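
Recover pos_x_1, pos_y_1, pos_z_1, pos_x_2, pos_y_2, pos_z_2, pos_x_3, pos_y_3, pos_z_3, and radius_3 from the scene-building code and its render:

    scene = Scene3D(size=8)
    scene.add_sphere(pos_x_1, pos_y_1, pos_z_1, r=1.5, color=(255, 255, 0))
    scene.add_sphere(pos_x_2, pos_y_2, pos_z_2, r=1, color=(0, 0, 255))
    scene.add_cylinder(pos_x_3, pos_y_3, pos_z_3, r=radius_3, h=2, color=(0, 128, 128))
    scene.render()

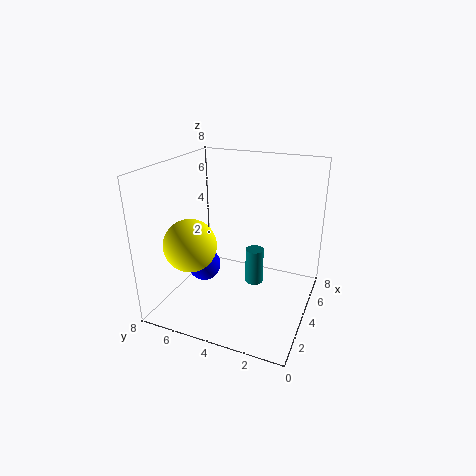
pos_x_1 = 3; pos_y_1 = 6.5; pos_z_1 = 3.5; pos_x_2 = 4.5; pos_y_2 = 6.5; pos_z_2 = 1.5; pos_x_3 = 4; pos_y_3 = 3; pos_z_3 = 1.5; radius_3 = 0.5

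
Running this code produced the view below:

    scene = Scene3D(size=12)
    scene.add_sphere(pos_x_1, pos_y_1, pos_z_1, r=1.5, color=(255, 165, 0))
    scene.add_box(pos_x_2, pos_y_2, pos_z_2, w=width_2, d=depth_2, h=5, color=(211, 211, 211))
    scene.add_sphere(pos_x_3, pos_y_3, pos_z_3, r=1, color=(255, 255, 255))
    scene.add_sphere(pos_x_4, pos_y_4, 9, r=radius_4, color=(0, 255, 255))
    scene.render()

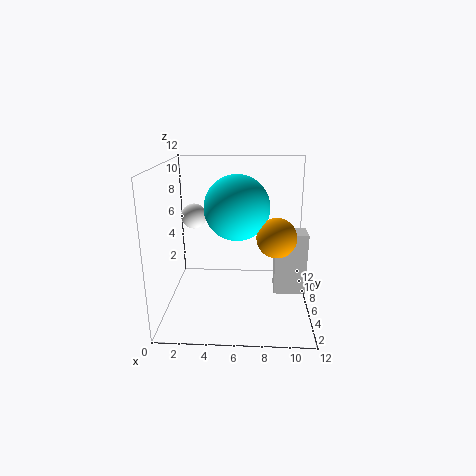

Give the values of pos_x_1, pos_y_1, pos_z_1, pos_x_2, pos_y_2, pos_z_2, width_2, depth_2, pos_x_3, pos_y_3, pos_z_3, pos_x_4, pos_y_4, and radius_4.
pos_x_1 = 9; pos_y_1 = 3.5; pos_z_1 = 7; pos_x_2 = 9; pos_y_2 = 4; pos_z_2 = 2; width_2 = 2.5; depth_2 = 2; pos_x_3 = 2.5; pos_y_3 = 5.5; pos_z_3 = 8; pos_x_4 = 6; pos_y_4 = 4.5; radius_4 = 2.5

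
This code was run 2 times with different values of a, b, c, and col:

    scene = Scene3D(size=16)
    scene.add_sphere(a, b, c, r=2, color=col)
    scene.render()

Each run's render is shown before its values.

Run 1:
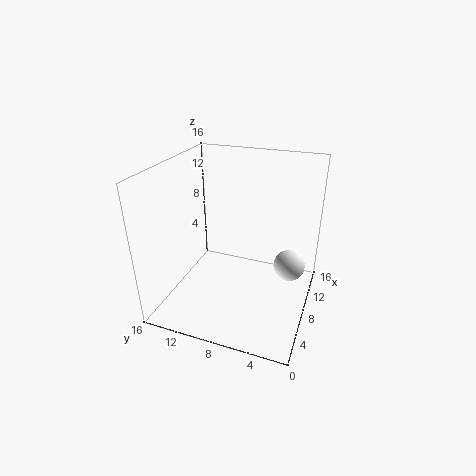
a = 13.5; b = 3; c = 2; col = 'white'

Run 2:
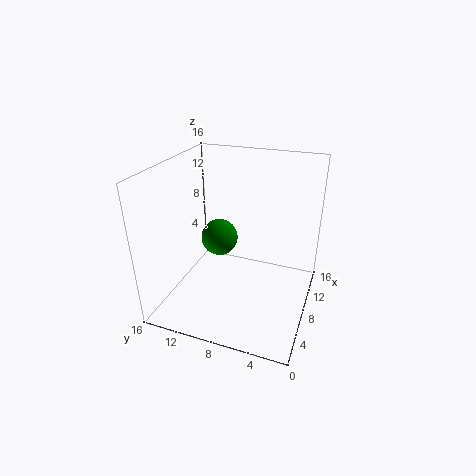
a = 7.5; b = 10; c = 8; col = 'green'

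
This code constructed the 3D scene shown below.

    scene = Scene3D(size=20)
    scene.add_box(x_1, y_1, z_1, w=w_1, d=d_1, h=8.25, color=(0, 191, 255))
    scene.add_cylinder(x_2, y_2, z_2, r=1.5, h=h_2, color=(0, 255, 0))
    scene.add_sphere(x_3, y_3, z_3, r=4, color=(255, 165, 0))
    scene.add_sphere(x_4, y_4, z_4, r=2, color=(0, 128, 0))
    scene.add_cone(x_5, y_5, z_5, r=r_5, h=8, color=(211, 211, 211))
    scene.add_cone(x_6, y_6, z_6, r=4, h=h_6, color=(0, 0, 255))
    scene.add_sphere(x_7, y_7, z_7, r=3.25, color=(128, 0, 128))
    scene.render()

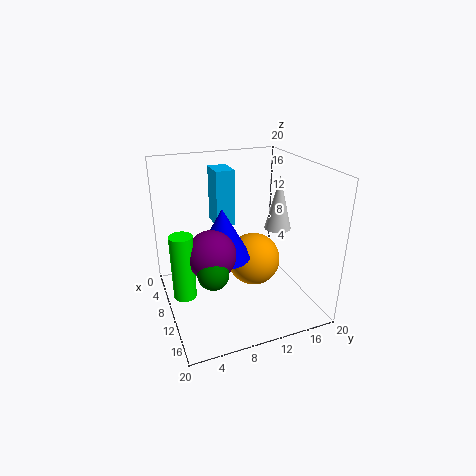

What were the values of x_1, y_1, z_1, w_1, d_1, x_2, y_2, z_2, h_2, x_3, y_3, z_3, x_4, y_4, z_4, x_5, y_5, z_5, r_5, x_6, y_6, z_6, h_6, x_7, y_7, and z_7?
x_1 = 2.25, y_1 = 8.25, z_1 = 10.25, w_1 = 4, d_1 = 2.75, x_2 = 11.75, y_2 = 1.75, z_2 = 3.75, h_2 = 8.75, x_3 = 7.75, y_3 = 13.5, z_3 = 4.75, x_4 = 14.25, y_4 = 5, z_4 = 7.75, x_5 = 8, y_5 = 17.25, z_5 = 9.5, r_5 = 2, x_6 = 8.5, y_6 = 8.25, z_6 = 6.75, h_6 = 7.25, x_7 = 12, y_7 = 5.5, z_7 = 9.25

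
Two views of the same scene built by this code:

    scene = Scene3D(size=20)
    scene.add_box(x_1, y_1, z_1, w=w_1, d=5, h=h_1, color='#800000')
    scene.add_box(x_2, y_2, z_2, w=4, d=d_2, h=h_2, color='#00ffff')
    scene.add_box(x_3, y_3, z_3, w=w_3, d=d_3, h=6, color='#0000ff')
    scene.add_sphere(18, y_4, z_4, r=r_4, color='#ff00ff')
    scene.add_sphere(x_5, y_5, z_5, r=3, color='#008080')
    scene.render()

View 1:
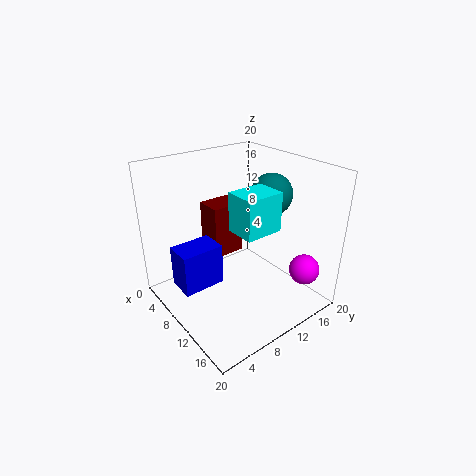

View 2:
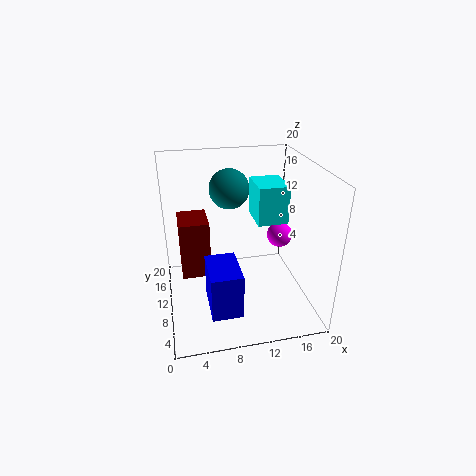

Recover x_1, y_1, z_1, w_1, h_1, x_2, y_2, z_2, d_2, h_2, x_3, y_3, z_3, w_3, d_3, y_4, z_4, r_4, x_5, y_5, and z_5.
x_1 = 2
y_1 = 9
z_1 = 5
w_1 = 4
h_1 = 8
x_2 = 12
y_2 = 7
z_2 = 13
d_2 = 5
h_2 = 5
x_3 = 5
y_3 = 2
z_3 = 3
w_3 = 4
d_3 = 6
y_4 = 15
z_4 = 7
r_4 = 2
x_5 = 10
y_5 = 16
z_5 = 15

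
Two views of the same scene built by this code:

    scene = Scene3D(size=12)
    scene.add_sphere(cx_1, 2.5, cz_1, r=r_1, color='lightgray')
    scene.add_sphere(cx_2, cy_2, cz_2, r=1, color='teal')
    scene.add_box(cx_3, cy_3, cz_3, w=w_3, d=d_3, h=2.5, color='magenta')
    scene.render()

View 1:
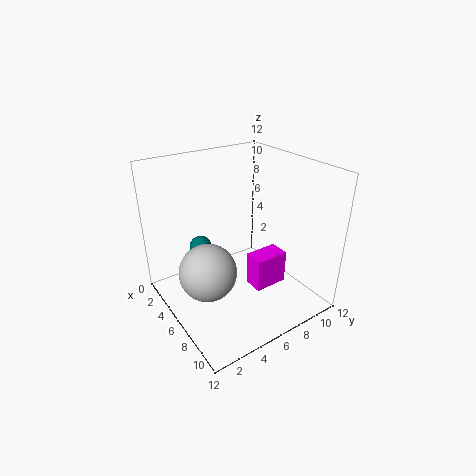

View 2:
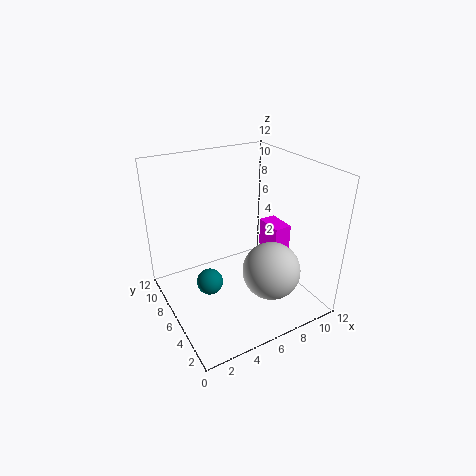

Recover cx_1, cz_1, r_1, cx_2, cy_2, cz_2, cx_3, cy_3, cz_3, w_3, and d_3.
cx_1 = 7
cz_1 = 4.5
r_1 = 2.25
cx_2 = 2.5
cy_2 = 4.25
cz_2 = 4
cx_3 = 9
cy_3 = 4.75
cz_3 = 4
w_3 = 1.5
d_3 = 2.5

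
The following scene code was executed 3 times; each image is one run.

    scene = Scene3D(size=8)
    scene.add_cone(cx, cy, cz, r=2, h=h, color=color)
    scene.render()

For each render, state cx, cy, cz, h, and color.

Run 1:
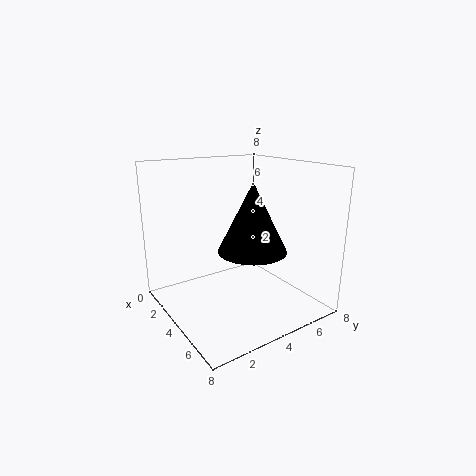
cx = 4, cy = 5, cz = 3, h = 4, color = 'black'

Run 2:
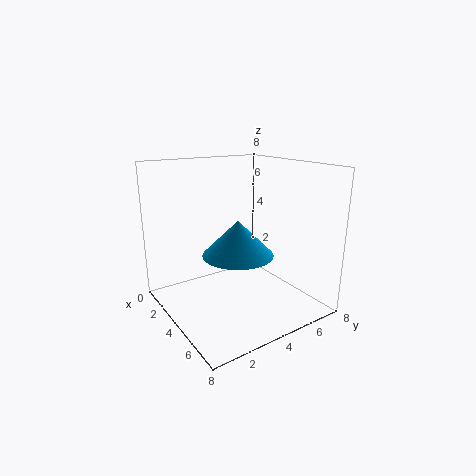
cx = 4, cy = 4, cz = 3, h = 2, color = 'deepskyblue'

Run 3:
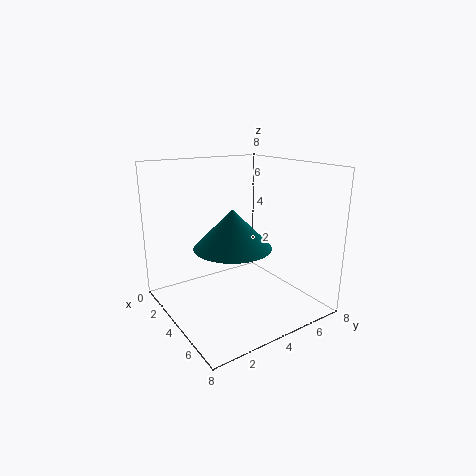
cx = 5, cy = 3, cz = 4, h = 2, color = 'teal'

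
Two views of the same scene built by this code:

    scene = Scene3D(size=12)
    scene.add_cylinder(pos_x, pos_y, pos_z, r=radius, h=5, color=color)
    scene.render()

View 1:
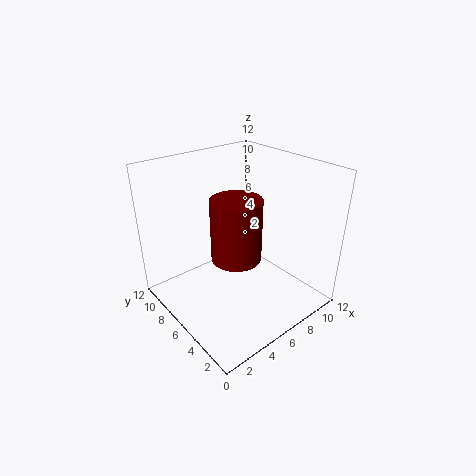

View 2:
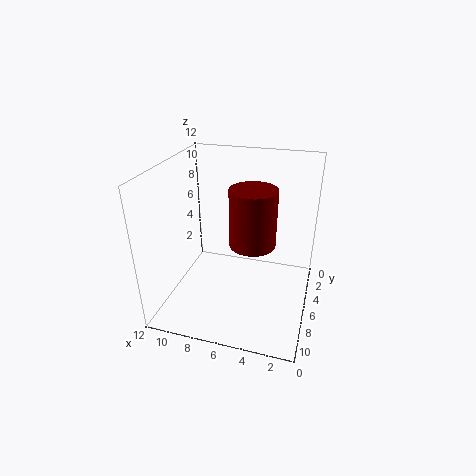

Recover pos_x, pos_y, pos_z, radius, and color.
pos_x = 5
pos_y = 5
pos_z = 5
radius = 2
color = 'maroon'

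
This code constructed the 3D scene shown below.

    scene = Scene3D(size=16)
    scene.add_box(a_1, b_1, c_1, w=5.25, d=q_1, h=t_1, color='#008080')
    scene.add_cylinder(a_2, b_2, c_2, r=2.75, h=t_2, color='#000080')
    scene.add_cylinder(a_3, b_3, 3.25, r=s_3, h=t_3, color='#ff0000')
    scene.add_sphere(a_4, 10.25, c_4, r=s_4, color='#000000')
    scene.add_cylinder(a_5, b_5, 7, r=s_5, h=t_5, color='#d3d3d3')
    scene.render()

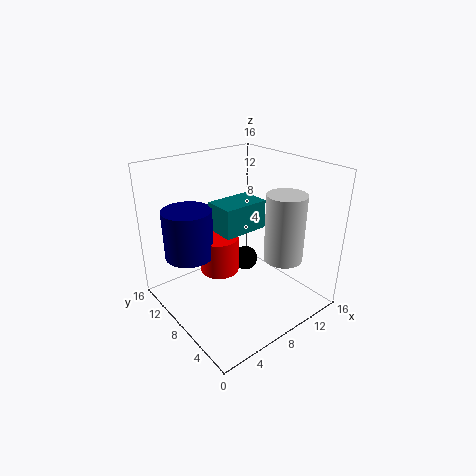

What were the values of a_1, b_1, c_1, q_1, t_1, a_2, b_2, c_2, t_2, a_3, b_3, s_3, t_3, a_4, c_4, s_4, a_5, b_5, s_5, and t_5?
a_1 = 6.25, b_1 = 7.5, c_1 = 8.5, q_1 = 3.5, t_1 = 3.25, a_2 = 3.75, b_2 = 11.5, c_2 = 5.75, t_2 = 5.5, a_3 = 7, b_3 = 10.25, s_3 = 2.25, t_3 = 4.25, a_4 = 11, c_4 = 3.25, s_4 = 1.5, a_5 = 10, b_5 = 3, s_5 = 2, t_5 = 7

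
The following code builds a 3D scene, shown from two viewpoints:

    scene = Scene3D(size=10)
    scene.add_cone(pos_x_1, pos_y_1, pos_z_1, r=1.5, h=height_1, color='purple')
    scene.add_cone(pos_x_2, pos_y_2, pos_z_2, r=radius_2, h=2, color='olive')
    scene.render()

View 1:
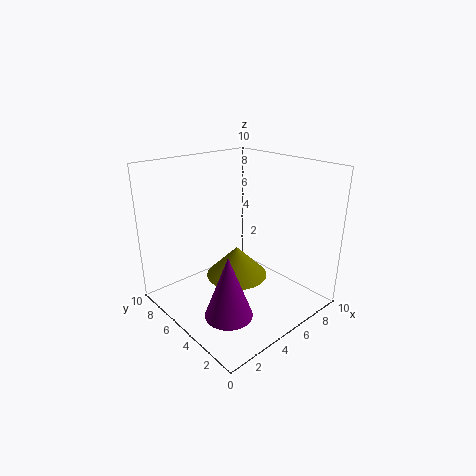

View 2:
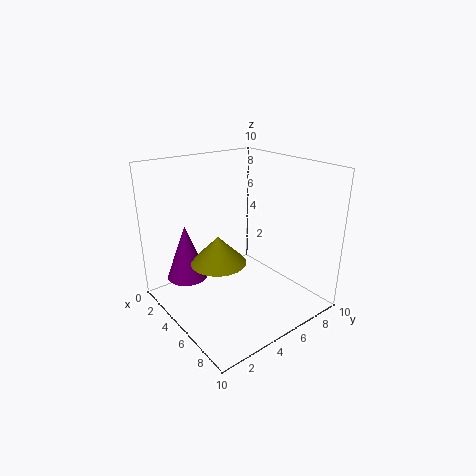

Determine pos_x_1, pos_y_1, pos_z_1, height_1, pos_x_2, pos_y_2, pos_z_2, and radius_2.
pos_x_1 = 2
pos_y_1 = 2.5
pos_z_1 = 1.5
height_1 = 4
pos_x_2 = 4
pos_y_2 = 4
pos_z_2 = 3
radius_2 = 2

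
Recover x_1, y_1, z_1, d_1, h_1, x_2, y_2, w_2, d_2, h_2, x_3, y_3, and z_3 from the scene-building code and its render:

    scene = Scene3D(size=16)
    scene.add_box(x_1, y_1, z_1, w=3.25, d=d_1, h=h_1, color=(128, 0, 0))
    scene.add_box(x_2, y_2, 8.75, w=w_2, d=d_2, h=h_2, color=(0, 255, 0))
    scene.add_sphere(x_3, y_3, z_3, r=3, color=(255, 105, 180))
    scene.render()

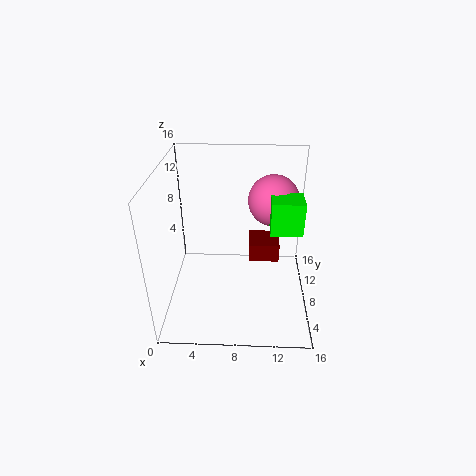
x_1 = 9.25
y_1 = 6.5
z_1 = 6
d_1 = 3.25
h_1 = 2
x_2 = 11.5
y_2 = 7.25
w_2 = 3.5
d_2 = 3
h_2 = 3.75
x_3 = 12
y_3 = 12
z_3 = 10.75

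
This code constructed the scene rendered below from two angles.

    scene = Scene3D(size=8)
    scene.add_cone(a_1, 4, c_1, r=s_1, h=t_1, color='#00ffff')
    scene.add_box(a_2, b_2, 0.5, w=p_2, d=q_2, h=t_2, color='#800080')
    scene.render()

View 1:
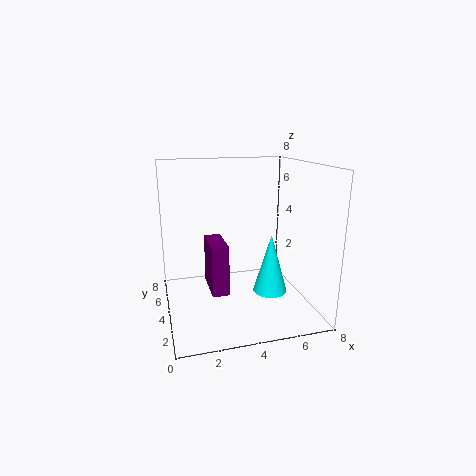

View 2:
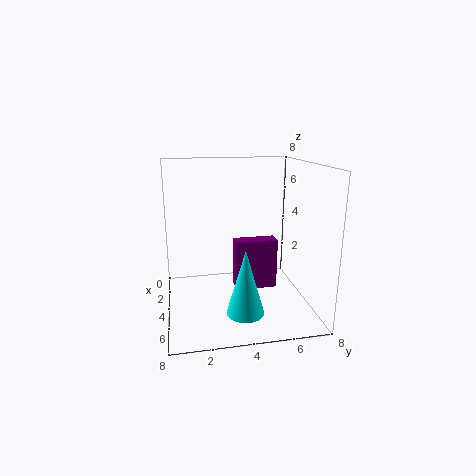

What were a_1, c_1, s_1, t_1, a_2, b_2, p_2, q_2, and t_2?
a_1 = 6; c_1 = 0.5; s_1 = 1; t_1 = 3.5; a_2 = 2.5; b_2 = 4; p_2 = 1; q_2 = 2.5; t_2 = 3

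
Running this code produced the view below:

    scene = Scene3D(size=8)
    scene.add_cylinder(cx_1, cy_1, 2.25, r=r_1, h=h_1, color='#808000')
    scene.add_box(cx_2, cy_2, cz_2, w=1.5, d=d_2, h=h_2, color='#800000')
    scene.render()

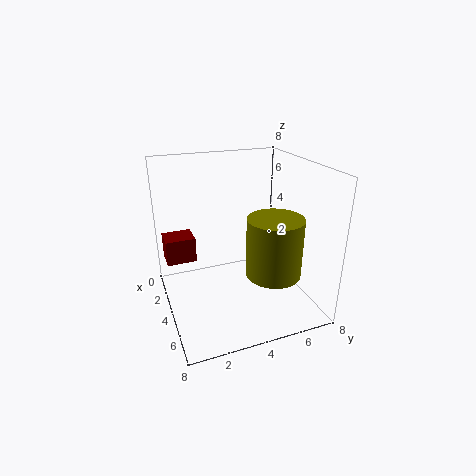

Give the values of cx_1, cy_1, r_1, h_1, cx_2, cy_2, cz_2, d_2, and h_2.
cx_1 = 5.5, cy_1 = 5.5, r_1 = 1.5, h_1 = 3.25, cx_2 = 0.75, cy_2 = 0.25, cz_2 = 2, d_2 = 1.75, h_2 = 1.5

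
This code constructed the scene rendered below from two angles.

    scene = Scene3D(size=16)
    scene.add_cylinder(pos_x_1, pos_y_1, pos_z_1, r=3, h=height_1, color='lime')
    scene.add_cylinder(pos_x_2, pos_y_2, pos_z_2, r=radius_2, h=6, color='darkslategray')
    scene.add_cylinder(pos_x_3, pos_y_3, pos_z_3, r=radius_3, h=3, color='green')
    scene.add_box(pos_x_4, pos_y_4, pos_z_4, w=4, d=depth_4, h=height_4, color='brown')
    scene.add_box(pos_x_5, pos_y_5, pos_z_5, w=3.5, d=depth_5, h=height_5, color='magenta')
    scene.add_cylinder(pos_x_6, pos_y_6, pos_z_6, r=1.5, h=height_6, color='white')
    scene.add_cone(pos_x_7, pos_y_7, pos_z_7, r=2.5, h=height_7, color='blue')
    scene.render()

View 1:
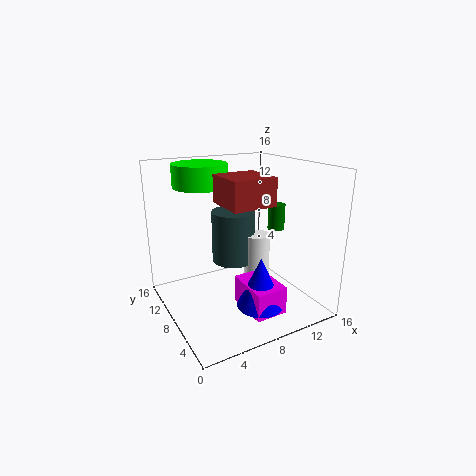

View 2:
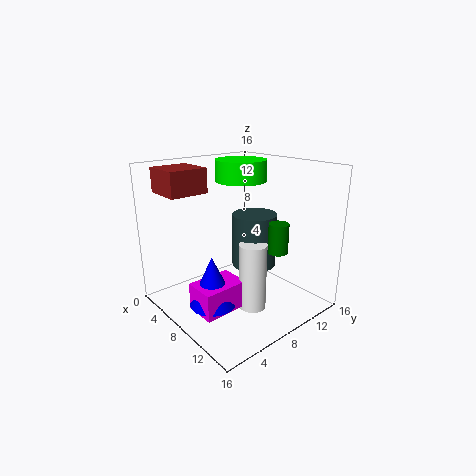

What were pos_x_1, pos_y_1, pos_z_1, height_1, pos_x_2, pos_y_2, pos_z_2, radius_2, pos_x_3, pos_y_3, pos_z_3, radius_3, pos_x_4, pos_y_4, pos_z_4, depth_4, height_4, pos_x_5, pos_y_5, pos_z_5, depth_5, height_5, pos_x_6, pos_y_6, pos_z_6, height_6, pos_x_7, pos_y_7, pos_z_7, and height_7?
pos_x_1 = 5, pos_y_1 = 11, pos_z_1 = 13.5, height_1 = 2.5, pos_x_2 = 8.5, pos_y_2 = 10, pos_z_2 = 4.5, radius_2 = 2.5, pos_x_3 = 13.5, pos_y_3 = 8.5, pos_z_3 = 8, radius_3 = 1, pos_x_4 = 3.5, pos_y_4 = 0.5, pos_z_4 = 13.5, depth_4 = 4, height_4 = 2.5, pos_x_5 = 7, pos_y_5 = 2, pos_z_5 = 1, depth_5 = 5, height_5 = 3, pos_x_6 = 10.5, pos_y_6 = 8, pos_z_6 = 0.5, height_6 = 7.5, pos_x_7 = 8.5, pos_y_7 = 4, pos_z_7 = 1.5, height_7 = 5.5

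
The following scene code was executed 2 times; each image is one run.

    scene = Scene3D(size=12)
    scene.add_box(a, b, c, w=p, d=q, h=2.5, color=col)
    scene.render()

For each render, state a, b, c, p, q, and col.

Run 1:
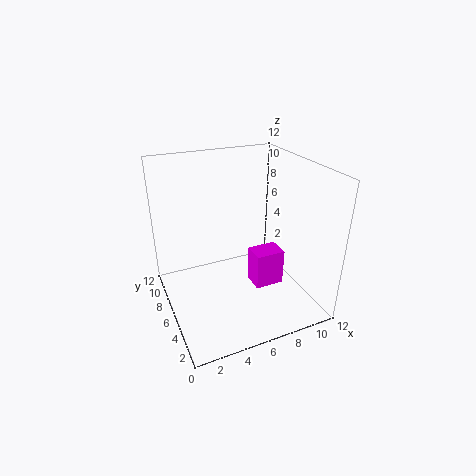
a = 5
b = 0.5
c = 5
p = 2
q = 1.5
col = 'magenta'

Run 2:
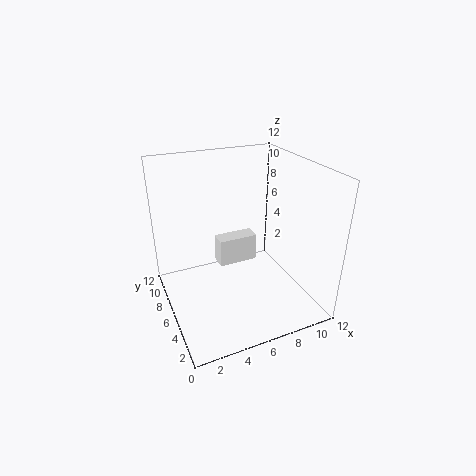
a = 5
b = 7.5
c = 2.5
p = 3.5
q = 1.5
col = 'white'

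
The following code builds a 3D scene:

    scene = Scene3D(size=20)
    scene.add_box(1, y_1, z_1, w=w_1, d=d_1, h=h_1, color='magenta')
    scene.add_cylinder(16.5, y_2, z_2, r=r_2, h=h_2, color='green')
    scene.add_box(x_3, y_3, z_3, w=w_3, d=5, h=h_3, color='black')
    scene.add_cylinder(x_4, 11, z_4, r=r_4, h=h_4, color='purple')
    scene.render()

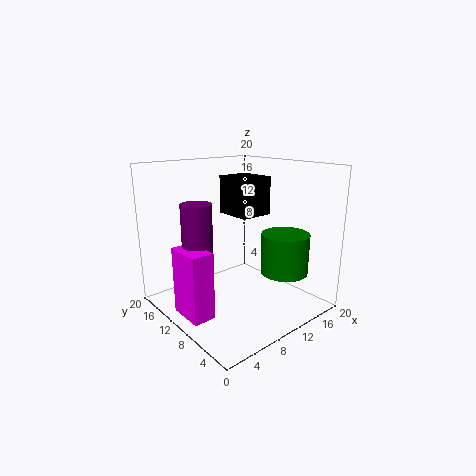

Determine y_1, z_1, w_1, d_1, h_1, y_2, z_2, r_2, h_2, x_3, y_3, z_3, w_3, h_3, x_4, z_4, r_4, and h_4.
y_1 = 7.5, z_1 = 1, w_1 = 3, d_1 = 5, h_1 = 9, y_2 = 7, z_2 = 4, r_2 = 3.5, h_2 = 6, x_3 = 8.5, y_3 = 7, z_3 = 13.5, w_3 = 4.5, h_3 = 5, x_4 = 4, z_4 = 8, r_4 = 2, h_4 = 7.5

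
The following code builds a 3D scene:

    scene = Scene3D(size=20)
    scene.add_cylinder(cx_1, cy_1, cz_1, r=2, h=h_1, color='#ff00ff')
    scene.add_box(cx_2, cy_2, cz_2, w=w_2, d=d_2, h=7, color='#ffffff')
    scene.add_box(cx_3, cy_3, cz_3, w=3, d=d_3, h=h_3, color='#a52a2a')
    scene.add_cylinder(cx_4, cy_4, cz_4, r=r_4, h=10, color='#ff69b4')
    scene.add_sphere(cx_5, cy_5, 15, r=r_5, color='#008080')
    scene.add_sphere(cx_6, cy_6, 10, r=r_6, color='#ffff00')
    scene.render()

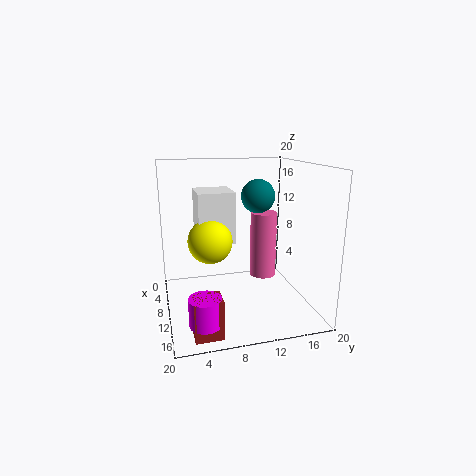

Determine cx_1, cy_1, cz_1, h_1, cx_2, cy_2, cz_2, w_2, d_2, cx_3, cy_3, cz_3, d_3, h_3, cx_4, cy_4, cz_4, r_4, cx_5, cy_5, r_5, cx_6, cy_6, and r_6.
cx_1 = 17.5
cy_1 = 4
cz_1 = 2
h_1 = 3.5
cx_2 = 5.5
cy_2 = 4.5
cz_2 = 9.5
w_2 = 5.5
d_2 = 5
cx_3 = 16
cy_3 = 2.5
cz_3 = 0.5
d_3 = 3.5
h_3 = 5
cx_4 = 6.5
cy_4 = 15
cz_4 = 2.5
r_4 = 2
cx_5 = 6.5
cy_5 = 14
r_5 = 2.5
cx_6 = 10.5
cy_6 = 6
r_6 = 3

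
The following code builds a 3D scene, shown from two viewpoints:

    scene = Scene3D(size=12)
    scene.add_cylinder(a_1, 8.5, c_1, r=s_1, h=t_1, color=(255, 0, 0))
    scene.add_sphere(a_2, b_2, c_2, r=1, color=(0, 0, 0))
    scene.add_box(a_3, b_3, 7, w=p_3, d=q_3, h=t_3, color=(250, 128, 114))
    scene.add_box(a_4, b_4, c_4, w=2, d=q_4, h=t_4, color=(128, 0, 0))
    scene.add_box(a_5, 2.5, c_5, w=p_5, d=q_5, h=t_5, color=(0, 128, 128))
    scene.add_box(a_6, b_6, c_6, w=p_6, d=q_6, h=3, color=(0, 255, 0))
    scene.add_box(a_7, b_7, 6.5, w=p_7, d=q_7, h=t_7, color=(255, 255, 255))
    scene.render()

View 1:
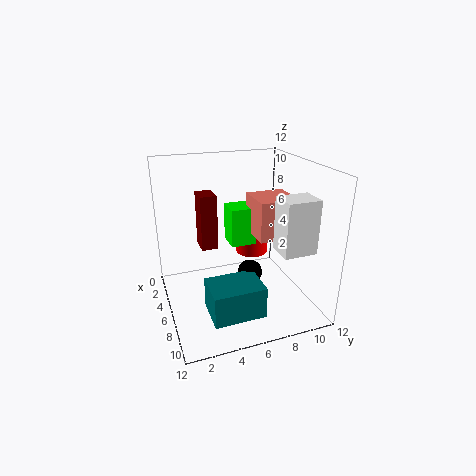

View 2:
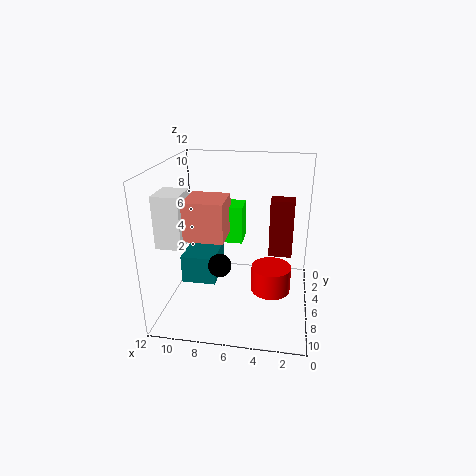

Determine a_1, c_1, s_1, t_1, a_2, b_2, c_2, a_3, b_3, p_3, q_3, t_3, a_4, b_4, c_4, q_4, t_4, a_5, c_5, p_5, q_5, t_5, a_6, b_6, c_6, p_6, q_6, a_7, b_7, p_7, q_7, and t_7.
a_1 = 3
c_1 = 3
s_1 = 1.5
t_1 = 2
a_2 = 7.5
b_2 = 6.5
c_2 = 3.5
a_3 = 6.5
b_3 = 6.5
p_3 = 3
q_3 = 3
t_3 = 3
a_4 = 1.5
b_4 = 3.5
c_4 = 4
q_4 = 1.5
t_4 = 5
a_5 = 8
c_5 = 1.5
p_5 = 3
q_5 = 4
t_5 = 2.5
a_6 = 5.5
b_6 = 5
c_6 = 6
p_6 = 2
q_6 = 2
a_7 = 9.5
b_7 = 7.5
p_7 = 2
q_7 = 2.5
t_7 = 4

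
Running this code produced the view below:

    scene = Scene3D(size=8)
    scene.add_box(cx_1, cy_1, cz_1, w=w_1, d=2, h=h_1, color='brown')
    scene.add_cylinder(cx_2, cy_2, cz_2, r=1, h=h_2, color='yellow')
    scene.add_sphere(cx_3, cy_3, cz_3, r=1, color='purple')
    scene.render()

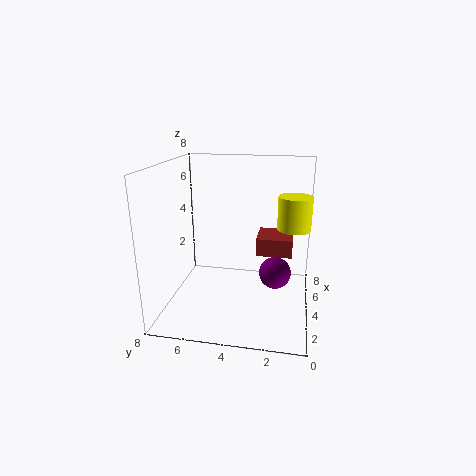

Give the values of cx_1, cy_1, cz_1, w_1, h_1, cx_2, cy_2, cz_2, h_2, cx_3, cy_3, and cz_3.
cx_1 = 4
cy_1 = 1
cz_1 = 3
w_1 = 2
h_1 = 1
cx_2 = 6
cy_2 = 1
cz_2 = 4
h_2 = 2
cx_3 = 6
cy_3 = 2
cz_3 = 1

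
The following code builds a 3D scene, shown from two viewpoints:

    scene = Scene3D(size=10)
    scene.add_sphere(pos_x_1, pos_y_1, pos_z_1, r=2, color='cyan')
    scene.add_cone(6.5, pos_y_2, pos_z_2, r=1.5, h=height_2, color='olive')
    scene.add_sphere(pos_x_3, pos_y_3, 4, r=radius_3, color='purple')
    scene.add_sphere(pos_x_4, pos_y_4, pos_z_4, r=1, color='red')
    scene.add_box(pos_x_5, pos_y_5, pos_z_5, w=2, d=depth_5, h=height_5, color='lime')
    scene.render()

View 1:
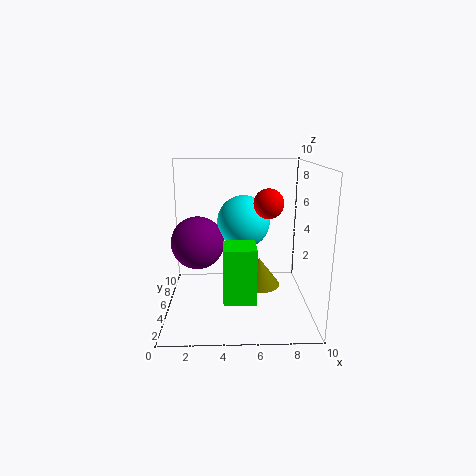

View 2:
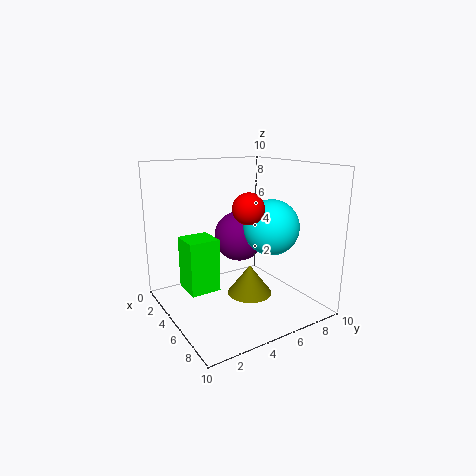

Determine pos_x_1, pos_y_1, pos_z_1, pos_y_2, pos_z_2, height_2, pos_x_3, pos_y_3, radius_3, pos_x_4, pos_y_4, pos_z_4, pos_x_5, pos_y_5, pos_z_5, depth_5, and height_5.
pos_x_1 = 5.5; pos_y_1 = 7.5; pos_z_1 = 5.5; pos_y_2 = 5; pos_z_2 = 1.5; height_2 = 2; pos_x_3 = 2; pos_y_3 = 7; radius_3 = 2; pos_x_4 = 7; pos_y_4 = 4.5; pos_z_4 = 7.5; pos_x_5 = 4; pos_y_5 = 1; pos_z_5 = 2; depth_5 = 2; height_5 = 3.5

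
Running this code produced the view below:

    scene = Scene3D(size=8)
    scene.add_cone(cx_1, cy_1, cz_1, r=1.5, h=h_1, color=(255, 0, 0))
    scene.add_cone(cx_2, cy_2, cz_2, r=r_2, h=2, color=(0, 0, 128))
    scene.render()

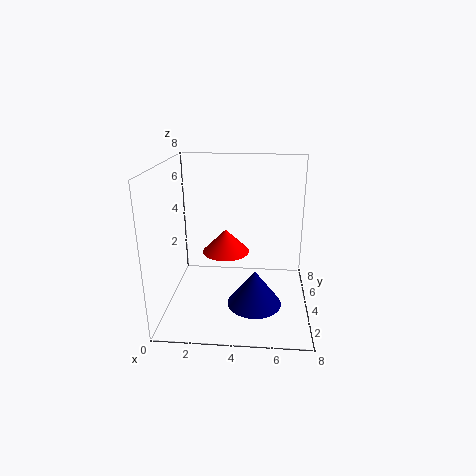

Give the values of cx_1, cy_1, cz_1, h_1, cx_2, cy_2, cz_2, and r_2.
cx_1 = 3
cy_1 = 6.5
cz_1 = 2
h_1 = 1.5
cx_2 = 5
cy_2 = 3
cz_2 = 0.5
r_2 = 1.5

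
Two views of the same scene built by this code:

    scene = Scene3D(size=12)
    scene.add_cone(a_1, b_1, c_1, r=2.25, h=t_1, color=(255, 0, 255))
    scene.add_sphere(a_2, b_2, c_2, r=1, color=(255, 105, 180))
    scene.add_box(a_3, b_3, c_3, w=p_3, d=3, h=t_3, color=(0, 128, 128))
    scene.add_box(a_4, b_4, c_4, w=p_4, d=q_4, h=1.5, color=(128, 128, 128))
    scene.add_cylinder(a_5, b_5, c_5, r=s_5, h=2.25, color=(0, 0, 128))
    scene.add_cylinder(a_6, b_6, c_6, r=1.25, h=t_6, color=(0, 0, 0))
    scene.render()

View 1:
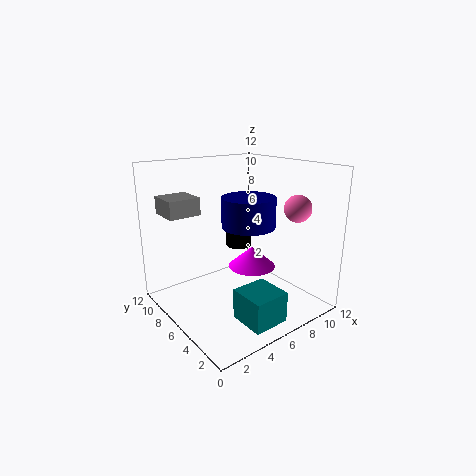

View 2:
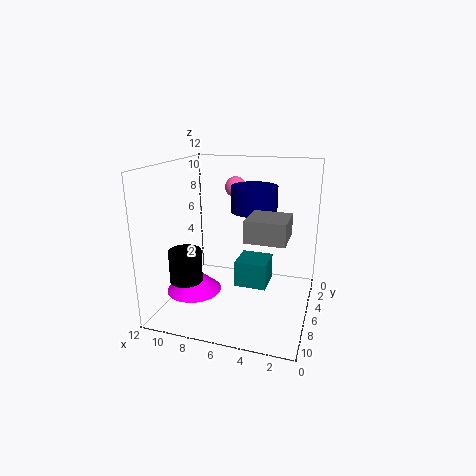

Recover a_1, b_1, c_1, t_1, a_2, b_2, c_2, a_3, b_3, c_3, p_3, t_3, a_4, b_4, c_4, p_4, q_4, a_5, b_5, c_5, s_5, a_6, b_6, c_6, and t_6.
a_1 = 9.25; b_1 = 8; c_1 = 1.75; t_1 = 2; a_2 = 7.75; b_2 = 1.25; c_2 = 9.25; a_3 = 4; b_3 = 1; c_3 = 0.25; p_3 = 3; t_3 = 2.5; a_4 = 1.25; b_4 = 8.5; c_4 = 7.75; p_4 = 2.75; q_4 = 2.75; a_5 = 5.25; b_5 = 3.75; c_5 = 7.75; s_5 = 2; a_6 = 9; b_6 = 9.75; c_6 = 3.5; t_6 = 2.5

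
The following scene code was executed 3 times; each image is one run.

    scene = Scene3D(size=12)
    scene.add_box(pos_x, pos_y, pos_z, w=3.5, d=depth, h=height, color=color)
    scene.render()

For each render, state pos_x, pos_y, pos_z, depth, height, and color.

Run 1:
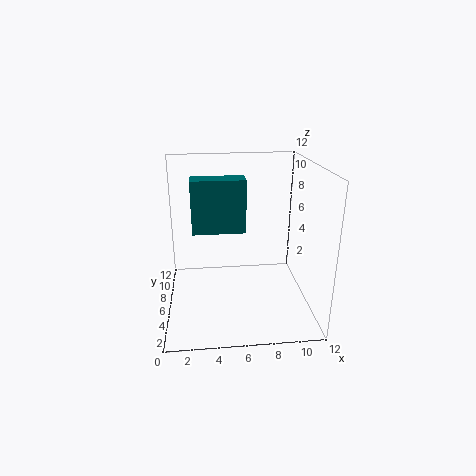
pos_x = 2.5; pos_y = 1; pos_z = 8.5; depth = 1.5; height = 3.5; color = 'teal'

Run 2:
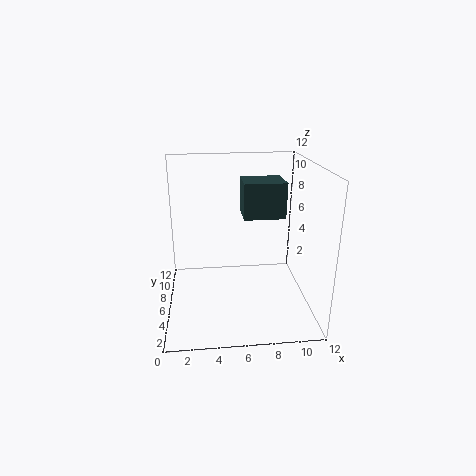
pos_x = 6.5; pos_y = 6; pos_z = 7.5; depth = 3; height = 3; color = 'darkslategray'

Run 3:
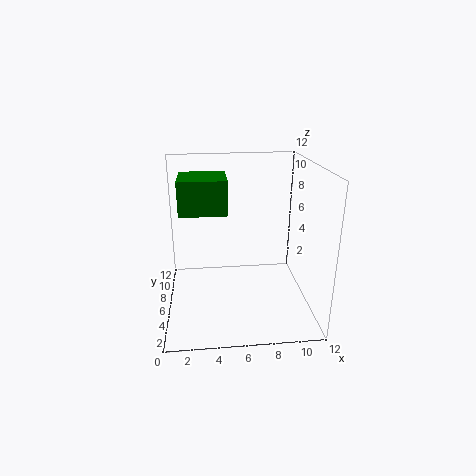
pos_x = 1.5; pos_y = 3; pos_z = 9; depth = 3.5; height = 2.5; color = 'green'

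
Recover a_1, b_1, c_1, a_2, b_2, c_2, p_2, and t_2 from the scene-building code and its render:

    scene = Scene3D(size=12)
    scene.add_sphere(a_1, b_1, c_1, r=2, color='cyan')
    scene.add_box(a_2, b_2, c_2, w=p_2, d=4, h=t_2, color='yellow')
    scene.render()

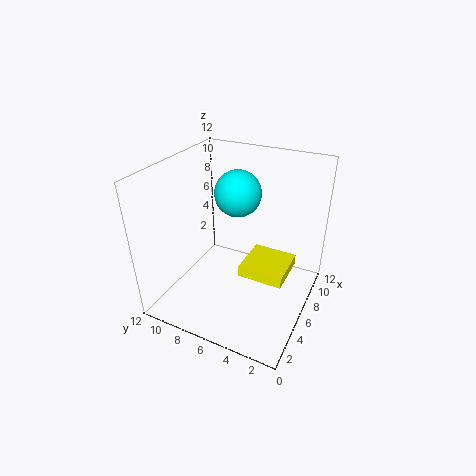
a_1 = 8, b_1 = 7, c_1 = 9, a_2 = 6, b_2 = 2, c_2 = 2, p_2 = 4, t_2 = 1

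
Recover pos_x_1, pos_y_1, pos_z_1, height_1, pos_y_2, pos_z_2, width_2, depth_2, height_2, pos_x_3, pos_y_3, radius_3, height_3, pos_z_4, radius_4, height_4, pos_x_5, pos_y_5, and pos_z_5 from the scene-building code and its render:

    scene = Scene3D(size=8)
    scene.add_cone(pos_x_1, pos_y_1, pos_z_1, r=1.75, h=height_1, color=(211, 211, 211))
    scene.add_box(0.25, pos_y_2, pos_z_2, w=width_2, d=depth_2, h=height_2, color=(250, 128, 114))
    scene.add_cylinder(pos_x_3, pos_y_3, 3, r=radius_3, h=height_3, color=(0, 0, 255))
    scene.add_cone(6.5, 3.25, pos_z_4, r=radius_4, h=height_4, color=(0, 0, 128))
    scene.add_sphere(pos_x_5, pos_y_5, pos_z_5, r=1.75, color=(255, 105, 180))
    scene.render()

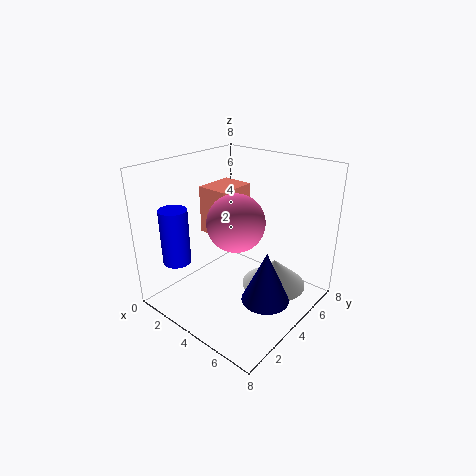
pos_x_1 = 6, pos_y_1 = 4.75, pos_z_1 = 1.5, height_1 = 1.5, pos_y_2 = 4.75, pos_z_2 = 3, width_2 = 2, depth_2 = 2.5, height_2 = 3, pos_x_3 = 2, pos_y_3 = 1.25, radius_3 = 0.75, height_3 = 3, pos_z_4 = 1.5, radius_4 = 1.25, height_4 = 2.75, pos_x_5 = 3, pos_y_5 = 5, pos_z_5 = 4.25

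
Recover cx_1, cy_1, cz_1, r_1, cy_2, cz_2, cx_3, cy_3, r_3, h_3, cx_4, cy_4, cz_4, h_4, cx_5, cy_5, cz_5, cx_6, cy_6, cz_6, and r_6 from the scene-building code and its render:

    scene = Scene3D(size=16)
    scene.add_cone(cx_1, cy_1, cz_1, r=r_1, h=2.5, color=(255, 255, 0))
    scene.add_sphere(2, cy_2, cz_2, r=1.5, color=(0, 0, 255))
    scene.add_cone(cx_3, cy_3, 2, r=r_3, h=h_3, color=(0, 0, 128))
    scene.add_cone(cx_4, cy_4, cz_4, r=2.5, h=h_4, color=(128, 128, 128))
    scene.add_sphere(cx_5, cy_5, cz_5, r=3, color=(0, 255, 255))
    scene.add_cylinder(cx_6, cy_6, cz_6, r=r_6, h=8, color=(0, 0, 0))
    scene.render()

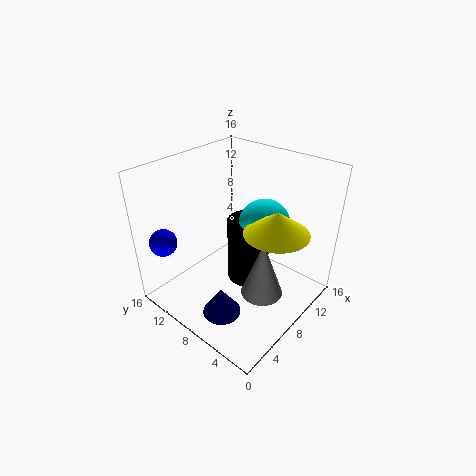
cx_1 = 9.5
cy_1 = 4
cz_1 = 9.5
r_1 = 3.5
cy_2 = 13.5
cz_2 = 8
cx_3 = 3
cy_3 = 6
r_3 = 2
h_3 = 3
cx_4 = 9.5
cy_4 = 5.5
cz_4 = 0.5
h_4 = 7
cx_5 = 11.5
cy_5 = 7
cz_5 = 8.5
cx_6 = 10.5
cy_6 = 8.5
cz_6 = 1
r_6 = 2.5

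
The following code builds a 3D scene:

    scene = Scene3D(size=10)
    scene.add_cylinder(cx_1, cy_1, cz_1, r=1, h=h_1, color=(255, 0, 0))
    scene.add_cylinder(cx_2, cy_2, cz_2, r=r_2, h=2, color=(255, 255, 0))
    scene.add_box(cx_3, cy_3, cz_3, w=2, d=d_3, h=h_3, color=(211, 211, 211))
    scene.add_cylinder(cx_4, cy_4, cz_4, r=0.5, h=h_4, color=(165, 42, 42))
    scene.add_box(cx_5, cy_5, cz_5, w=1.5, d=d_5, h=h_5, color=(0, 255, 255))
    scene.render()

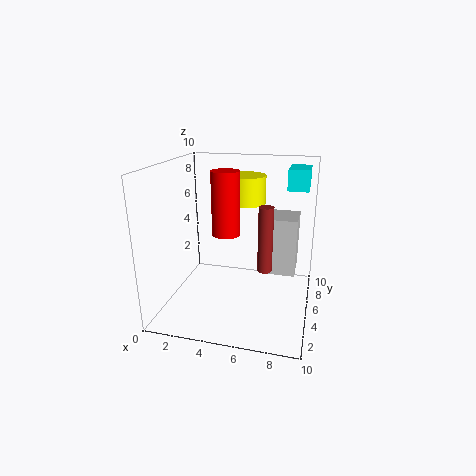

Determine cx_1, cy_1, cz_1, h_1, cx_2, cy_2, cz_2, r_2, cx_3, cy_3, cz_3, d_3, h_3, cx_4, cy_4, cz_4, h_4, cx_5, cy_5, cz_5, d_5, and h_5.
cx_1 = 4; cy_1 = 5.5; cz_1 = 5; h_1 = 4.5; cx_2 = 5; cy_2 = 7; cz_2 = 7; r_2 = 1.5; cx_3 = 7; cy_3 = 5; cz_3 = 2.5; d_3 = 2.5; h_3 = 4; cx_4 = 7; cy_4 = 4.5; cz_4 = 3; h_4 = 4.5; cx_5 = 8; cy_5 = 7; cz_5 = 8; d_5 = 2.5; h_5 = 1.5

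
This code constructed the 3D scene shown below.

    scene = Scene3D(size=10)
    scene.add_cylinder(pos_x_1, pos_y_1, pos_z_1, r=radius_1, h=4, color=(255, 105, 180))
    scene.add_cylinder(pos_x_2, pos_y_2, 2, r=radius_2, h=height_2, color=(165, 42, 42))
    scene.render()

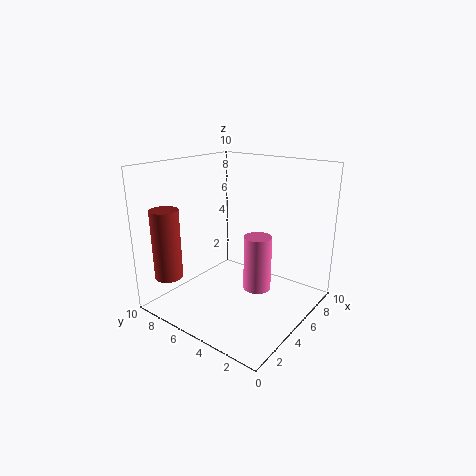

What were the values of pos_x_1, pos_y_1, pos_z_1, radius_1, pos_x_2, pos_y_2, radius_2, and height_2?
pos_x_1 = 6
pos_y_1 = 4
pos_z_1 = 1
radius_1 = 1
pos_x_2 = 2
pos_y_2 = 9
radius_2 = 1
height_2 = 5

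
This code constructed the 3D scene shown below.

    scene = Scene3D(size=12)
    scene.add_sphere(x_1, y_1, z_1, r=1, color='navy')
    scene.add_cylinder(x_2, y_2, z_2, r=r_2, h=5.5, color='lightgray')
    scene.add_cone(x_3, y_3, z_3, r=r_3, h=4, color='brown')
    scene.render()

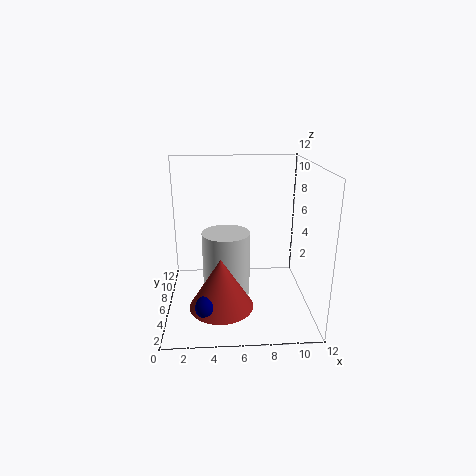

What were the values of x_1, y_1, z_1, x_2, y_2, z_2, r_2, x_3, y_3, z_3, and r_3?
x_1 = 3.5; y_1 = 2; z_1 = 2; x_2 = 5; y_2 = 6; z_2 = 1; r_2 = 2; x_3 = 4.5; y_3 = 3; z_3 = 1.5; r_3 = 2.5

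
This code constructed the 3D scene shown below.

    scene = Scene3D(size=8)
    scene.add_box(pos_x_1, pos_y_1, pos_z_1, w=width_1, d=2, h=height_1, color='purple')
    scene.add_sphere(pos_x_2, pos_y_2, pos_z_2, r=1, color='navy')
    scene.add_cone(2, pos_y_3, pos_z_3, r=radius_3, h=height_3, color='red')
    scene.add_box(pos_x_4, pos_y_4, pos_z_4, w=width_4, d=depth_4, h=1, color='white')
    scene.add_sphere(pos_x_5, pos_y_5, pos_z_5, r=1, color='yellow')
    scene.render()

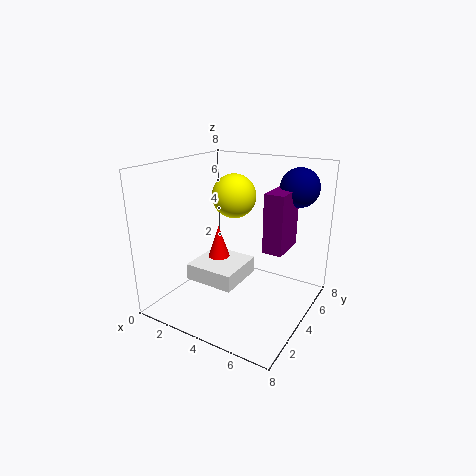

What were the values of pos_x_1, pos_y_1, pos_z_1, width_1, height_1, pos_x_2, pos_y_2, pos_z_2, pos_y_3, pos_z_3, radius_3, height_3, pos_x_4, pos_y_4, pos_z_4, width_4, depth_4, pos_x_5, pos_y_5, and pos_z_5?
pos_x_1 = 6; pos_y_1 = 3; pos_z_1 = 4; width_1 = 1; height_1 = 3; pos_x_2 = 7; pos_y_2 = 5; pos_z_2 = 7; pos_y_3 = 5; pos_z_3 = 1; radius_3 = 1; height_3 = 3; pos_x_4 = 1; pos_y_4 = 3; pos_z_4 = 1; width_4 = 3; depth_4 = 3; pos_x_5 = 5; pos_y_5 = 2; pos_z_5 = 7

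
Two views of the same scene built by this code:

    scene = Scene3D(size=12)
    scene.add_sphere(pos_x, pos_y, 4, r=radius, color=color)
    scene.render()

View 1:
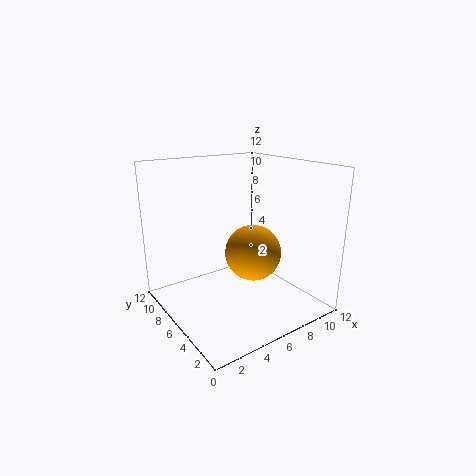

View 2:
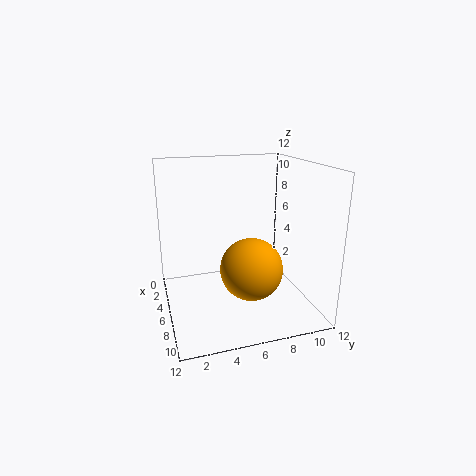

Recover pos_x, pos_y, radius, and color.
pos_x = 8, pos_y = 6.5, radius = 2.5, color = 'orange'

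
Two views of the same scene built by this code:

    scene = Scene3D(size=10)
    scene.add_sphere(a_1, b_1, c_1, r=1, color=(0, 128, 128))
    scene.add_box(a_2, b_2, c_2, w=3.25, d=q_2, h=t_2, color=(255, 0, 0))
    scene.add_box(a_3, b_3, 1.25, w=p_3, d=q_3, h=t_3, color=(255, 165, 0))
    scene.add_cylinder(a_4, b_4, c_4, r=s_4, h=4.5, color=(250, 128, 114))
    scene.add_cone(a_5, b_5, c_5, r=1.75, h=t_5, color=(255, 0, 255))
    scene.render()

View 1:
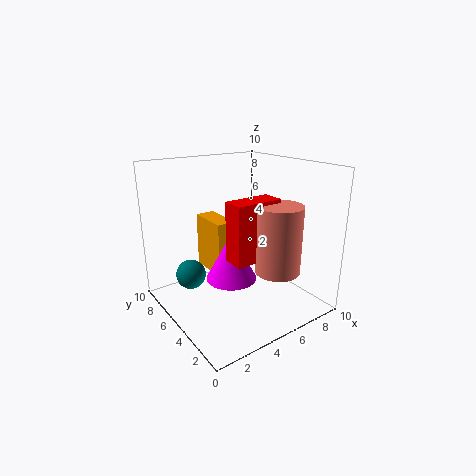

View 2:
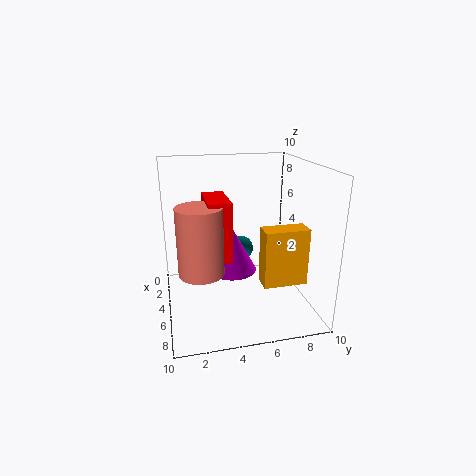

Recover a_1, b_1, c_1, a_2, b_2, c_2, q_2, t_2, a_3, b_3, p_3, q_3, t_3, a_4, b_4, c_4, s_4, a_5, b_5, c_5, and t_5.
a_1 = 1.75
b_1 = 6
c_1 = 2.75
a_2 = 3.5
b_2 = 2.75
c_2 = 4
q_2 = 1.5
t_2 = 4
a_3 = 4.5
b_3 = 6.75
p_3 = 1.5
q_3 = 3.25
t_3 = 4.25
a_4 = 6.25
b_4 = 2.25
c_4 = 3.25
s_4 = 1.5
a_5 = 4.25
b_5 = 4.75
c_5 = 2.25
t_5 = 3.25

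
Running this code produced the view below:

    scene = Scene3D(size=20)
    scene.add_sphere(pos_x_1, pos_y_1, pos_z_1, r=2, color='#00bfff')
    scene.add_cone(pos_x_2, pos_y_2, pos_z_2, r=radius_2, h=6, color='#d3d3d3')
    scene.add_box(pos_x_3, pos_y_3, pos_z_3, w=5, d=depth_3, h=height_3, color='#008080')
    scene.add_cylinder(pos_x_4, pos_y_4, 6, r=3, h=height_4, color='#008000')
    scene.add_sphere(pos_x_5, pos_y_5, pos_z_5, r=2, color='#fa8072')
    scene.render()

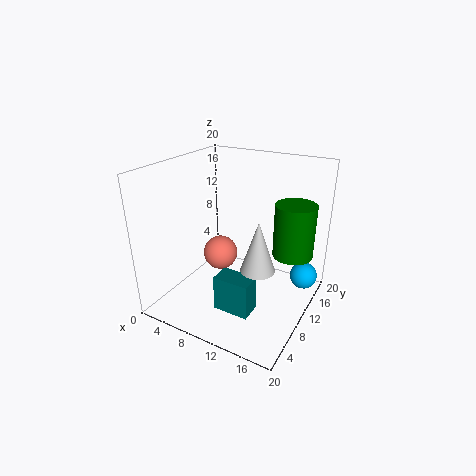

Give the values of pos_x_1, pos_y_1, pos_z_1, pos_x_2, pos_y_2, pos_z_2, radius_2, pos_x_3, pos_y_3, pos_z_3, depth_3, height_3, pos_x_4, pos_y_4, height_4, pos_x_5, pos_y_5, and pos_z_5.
pos_x_1 = 18; pos_y_1 = 16; pos_z_1 = 3; pos_x_2 = 16; pos_y_2 = 4; pos_z_2 = 10; radius_2 = 2; pos_x_3 = 9; pos_y_3 = 5; pos_z_3 = 1; depth_3 = 3; height_3 = 5; pos_x_4 = 16; pos_y_4 = 16; height_4 = 8; pos_x_5 = 11; pos_y_5 = 4; pos_z_5 = 11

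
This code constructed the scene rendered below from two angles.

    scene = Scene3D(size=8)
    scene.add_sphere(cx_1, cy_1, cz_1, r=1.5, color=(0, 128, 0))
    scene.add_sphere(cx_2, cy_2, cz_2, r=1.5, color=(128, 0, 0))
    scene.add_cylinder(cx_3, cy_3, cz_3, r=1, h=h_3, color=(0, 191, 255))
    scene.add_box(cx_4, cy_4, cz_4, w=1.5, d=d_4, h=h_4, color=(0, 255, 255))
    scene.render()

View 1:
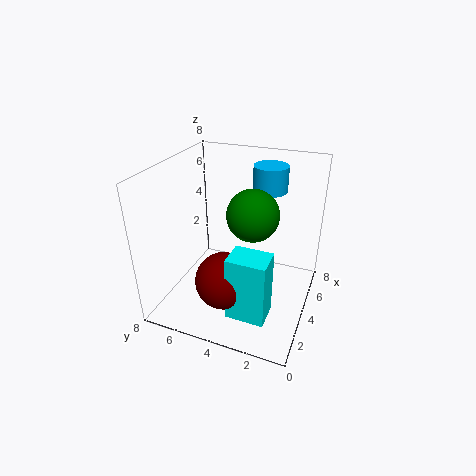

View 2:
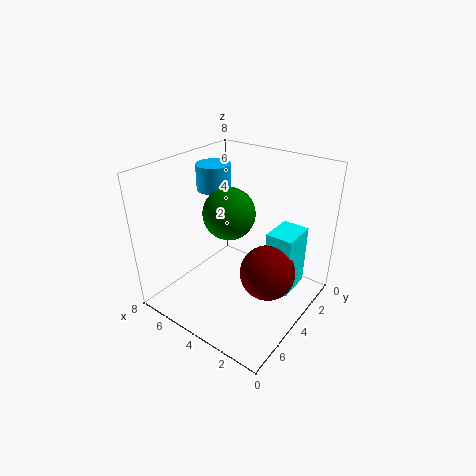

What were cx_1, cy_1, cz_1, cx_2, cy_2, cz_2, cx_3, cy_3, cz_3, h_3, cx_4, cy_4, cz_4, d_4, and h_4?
cx_1 = 5, cy_1 = 3.5, cz_1 = 5, cx_2 = 2, cy_2 = 4, cz_2 = 2.5, cx_3 = 6.5, cy_3 = 3, cz_3 = 6, h_3 = 1.5, cx_4 = 1, cy_4 = 1.5, cz_4 = 1, d_4 = 2, h_4 = 3.5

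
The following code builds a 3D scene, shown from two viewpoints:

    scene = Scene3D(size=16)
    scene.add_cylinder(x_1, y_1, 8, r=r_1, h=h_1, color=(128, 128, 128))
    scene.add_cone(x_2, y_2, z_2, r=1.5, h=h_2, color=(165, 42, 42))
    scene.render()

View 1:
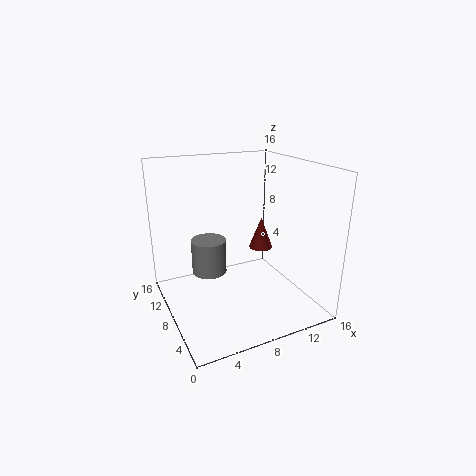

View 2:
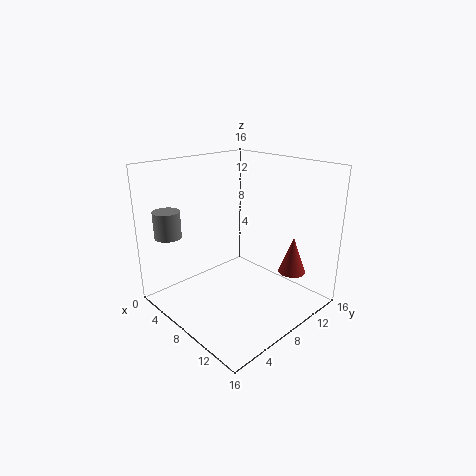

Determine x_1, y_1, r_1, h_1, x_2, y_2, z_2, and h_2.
x_1 = 2.5, y_1 = 2.5, r_1 = 1.5, h_1 = 3, x_2 = 13, y_2 = 11.5, z_2 = 4.5, h_2 = 4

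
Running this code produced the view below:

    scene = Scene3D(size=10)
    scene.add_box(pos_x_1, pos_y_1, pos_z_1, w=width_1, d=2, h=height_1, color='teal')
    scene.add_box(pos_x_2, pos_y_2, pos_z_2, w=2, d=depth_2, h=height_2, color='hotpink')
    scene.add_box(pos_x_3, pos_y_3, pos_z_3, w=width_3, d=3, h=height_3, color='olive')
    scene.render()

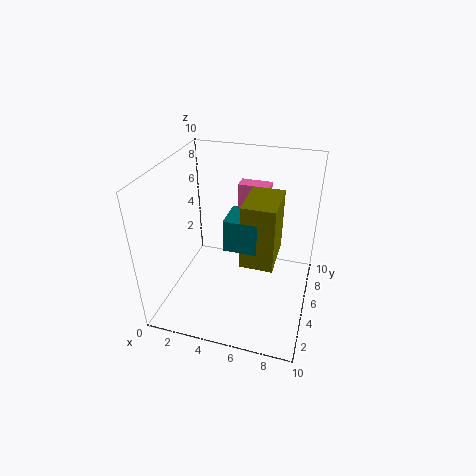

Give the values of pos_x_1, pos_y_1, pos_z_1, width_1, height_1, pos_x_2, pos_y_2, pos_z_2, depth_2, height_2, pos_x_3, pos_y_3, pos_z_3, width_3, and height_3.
pos_x_1 = 5
pos_y_1 = 2
pos_z_1 = 6
width_1 = 2
height_1 = 2
pos_x_2 = 5
pos_y_2 = 5
pos_z_2 = 7
depth_2 = 1
height_2 = 2
pos_x_3 = 6
pos_y_3 = 2
pos_z_3 = 5
width_3 = 2
height_3 = 4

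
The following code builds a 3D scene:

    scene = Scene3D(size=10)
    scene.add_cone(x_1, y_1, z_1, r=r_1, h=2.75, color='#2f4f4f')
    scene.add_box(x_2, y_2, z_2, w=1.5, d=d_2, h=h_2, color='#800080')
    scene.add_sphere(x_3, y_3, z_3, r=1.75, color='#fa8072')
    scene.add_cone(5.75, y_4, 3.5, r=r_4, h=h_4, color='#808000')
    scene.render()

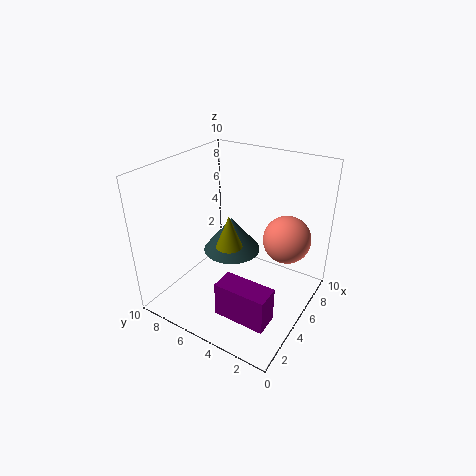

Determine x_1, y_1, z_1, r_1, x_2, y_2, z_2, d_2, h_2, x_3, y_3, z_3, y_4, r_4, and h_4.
x_1 = 7.25; y_1 = 7; z_1 = 2.25; r_1 = 2.25; x_2 = 0.75; y_2 = 0.75; z_2 = 2; d_2 = 3.25; h_2 = 2.25; x_3 = 7.75; y_3 = 2.5; z_3 = 4.25; y_4 = 6.25; r_4 = 1; h_4 = 2.5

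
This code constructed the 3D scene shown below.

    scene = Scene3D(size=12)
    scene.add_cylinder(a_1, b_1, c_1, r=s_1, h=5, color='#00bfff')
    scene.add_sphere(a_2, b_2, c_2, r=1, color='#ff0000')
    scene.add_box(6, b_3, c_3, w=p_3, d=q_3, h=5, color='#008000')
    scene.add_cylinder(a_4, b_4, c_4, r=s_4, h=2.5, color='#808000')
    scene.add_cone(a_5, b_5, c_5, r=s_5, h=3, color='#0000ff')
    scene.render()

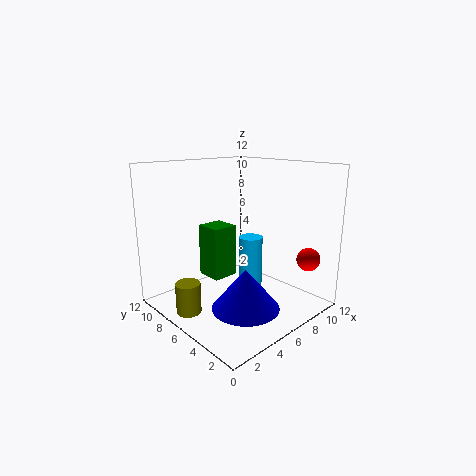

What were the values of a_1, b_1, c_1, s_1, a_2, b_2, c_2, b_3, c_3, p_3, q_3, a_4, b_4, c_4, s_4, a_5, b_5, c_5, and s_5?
a_1 = 7
b_1 = 5.5
c_1 = 1
s_1 = 1
a_2 = 10.5
b_2 = 2
c_2 = 4
b_3 = 9
c_3 = 1
p_3 = 2.5
q_3 = 2.5
a_4 = 1.5
b_4 = 7
c_4 = 0.5
s_4 = 1
a_5 = 3.5
b_5 = 2.5
c_5 = 2
s_5 = 2.5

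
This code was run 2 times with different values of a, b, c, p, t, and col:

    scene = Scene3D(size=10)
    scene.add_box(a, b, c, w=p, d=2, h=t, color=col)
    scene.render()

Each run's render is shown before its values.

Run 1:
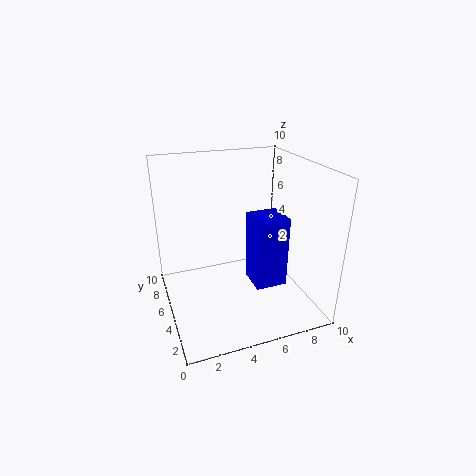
a = 5; b = 1.5; c = 3; p = 2; t = 4.5; col = 'blue'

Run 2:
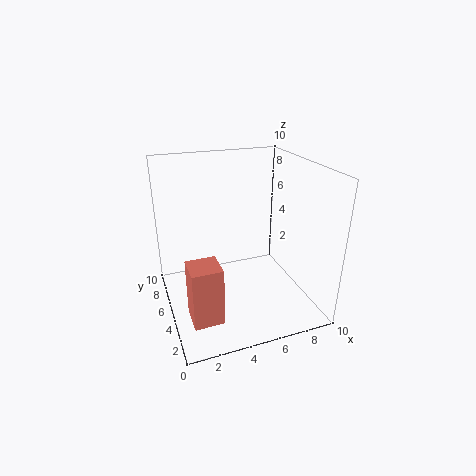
a = 1; b = 2; c = 0.5; p = 2; t = 4; col = 'salmon'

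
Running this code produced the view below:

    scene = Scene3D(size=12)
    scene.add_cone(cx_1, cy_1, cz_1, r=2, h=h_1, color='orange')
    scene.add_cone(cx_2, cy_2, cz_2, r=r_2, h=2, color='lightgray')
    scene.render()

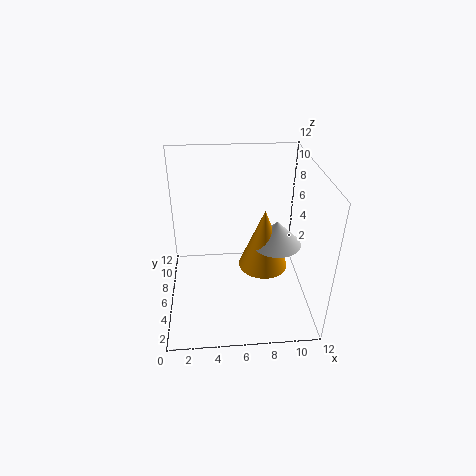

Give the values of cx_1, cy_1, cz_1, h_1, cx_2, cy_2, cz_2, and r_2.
cx_1 = 8; cy_1 = 5; cz_1 = 4; h_1 = 5; cx_2 = 9; cy_2 = 5; cz_2 = 6; r_2 = 2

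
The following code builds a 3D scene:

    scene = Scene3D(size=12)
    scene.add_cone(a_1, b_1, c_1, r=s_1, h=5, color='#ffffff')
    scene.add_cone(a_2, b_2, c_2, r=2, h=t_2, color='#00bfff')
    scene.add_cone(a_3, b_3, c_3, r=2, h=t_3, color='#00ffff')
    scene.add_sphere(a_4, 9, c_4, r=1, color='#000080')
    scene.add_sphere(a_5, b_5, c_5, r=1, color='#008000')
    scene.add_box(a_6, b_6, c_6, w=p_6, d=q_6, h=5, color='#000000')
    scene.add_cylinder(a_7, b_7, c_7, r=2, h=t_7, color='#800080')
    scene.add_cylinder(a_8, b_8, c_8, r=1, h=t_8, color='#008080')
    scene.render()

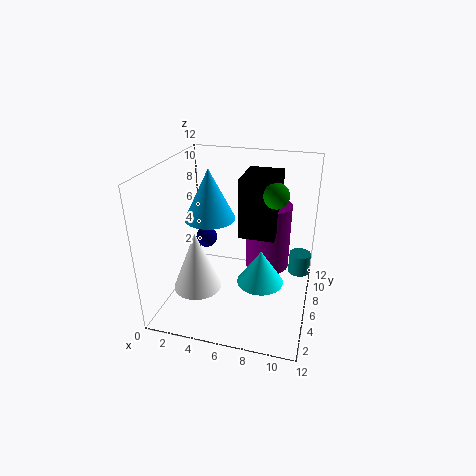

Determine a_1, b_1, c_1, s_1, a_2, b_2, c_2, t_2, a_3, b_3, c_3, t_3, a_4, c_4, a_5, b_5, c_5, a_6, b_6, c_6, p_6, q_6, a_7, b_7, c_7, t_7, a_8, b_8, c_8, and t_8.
a_1 = 3
b_1 = 4
c_1 = 2
s_1 = 2
a_2 = 4
b_2 = 5
c_2 = 8
t_2 = 4
a_3 = 8
b_3 = 6
c_3 = 2
t_3 = 3
a_4 = 2
c_4 = 4
a_5 = 9
b_5 = 6
c_5 = 10
a_6 = 6
b_6 = 6
c_6 = 6
p_6 = 3
q_6 = 4
a_7 = 8
b_7 = 9
c_7 = 2
t_7 = 6
a_8 = 11
b_8 = 10
c_8 = 1
t_8 = 2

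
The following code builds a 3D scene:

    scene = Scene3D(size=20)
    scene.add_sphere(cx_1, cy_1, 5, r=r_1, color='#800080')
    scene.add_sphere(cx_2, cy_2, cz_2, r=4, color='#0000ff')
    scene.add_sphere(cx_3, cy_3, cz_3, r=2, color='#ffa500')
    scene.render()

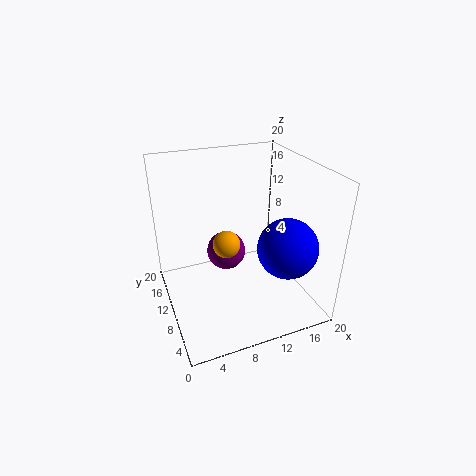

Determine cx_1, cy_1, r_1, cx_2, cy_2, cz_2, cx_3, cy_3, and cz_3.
cx_1 = 10
cy_1 = 15
r_1 = 3
cx_2 = 15
cy_2 = 5
cz_2 = 10
cx_3 = 9
cy_3 = 12
cz_3 = 8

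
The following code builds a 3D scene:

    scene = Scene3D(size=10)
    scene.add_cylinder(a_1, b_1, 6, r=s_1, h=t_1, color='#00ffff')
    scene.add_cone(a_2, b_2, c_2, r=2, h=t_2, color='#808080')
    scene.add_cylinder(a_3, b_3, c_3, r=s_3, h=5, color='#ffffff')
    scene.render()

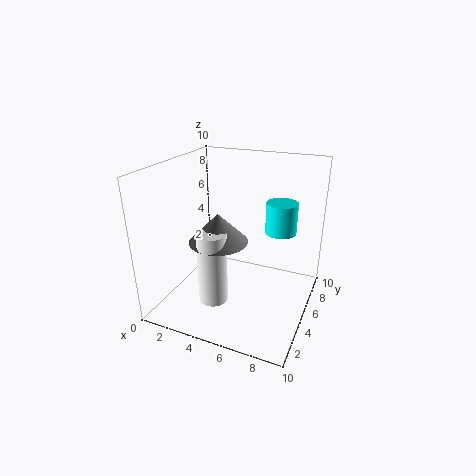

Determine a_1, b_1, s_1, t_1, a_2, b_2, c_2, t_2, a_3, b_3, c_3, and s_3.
a_1 = 8; b_1 = 5; s_1 = 1; t_1 = 2; a_2 = 4; b_2 = 4; c_2 = 5; t_2 = 2; a_3 = 4; b_3 = 3; c_3 = 1; s_3 = 1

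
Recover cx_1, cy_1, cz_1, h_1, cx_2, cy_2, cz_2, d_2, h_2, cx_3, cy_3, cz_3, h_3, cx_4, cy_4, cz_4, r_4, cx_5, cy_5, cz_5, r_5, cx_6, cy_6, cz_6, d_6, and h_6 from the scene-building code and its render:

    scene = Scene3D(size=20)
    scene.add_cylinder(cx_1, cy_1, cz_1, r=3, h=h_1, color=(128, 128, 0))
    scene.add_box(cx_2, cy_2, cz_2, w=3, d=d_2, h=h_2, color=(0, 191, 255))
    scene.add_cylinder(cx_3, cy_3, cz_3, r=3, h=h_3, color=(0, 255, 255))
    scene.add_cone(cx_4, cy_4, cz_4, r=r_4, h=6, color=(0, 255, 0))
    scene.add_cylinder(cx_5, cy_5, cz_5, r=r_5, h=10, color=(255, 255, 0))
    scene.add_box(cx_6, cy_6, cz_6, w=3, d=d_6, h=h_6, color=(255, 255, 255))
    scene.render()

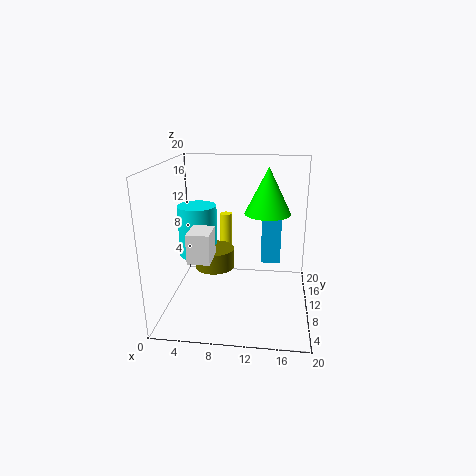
cx_1 = 6; cy_1 = 13; cz_1 = 4; h_1 = 3; cx_2 = 13; cy_2 = 15; cz_2 = 4; d_2 = 3; h_2 = 9; cx_3 = 3; cy_3 = 15; cz_3 = 5; h_3 = 8; cx_4 = 14; cy_4 = 9; cz_4 = 14; r_4 = 3; cx_5 = 7; cy_5 = 18; cz_5 = 1; r_5 = 1; cx_6 = 4; cy_6 = 5; cz_6 = 8; d_6 = 4; h_6 = 4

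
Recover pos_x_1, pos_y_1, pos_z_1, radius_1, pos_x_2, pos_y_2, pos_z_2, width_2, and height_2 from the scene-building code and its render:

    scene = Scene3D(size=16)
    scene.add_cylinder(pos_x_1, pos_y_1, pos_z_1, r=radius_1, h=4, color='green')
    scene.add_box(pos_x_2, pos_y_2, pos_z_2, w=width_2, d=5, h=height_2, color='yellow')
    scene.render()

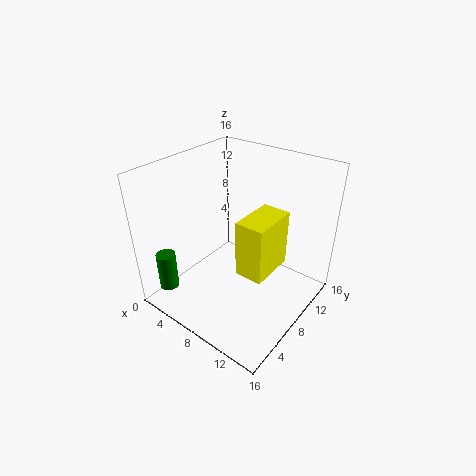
pos_x_1 = 4; pos_y_1 = 1; pos_z_1 = 4; radius_1 = 1; pos_x_2 = 10; pos_y_2 = 5; pos_z_2 = 6; width_2 = 3; height_2 = 6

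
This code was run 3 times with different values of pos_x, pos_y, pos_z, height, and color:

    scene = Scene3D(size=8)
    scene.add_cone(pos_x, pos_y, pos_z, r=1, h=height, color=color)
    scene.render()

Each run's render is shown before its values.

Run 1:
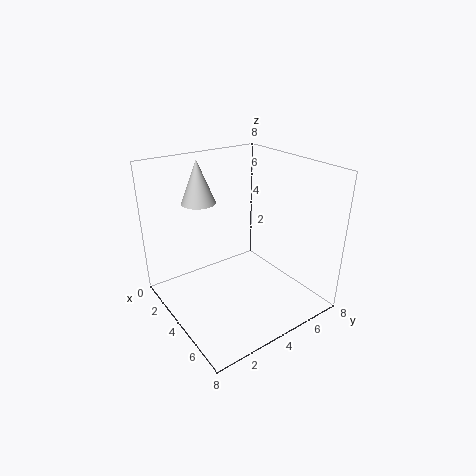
pos_x = 1.5
pos_y = 3
pos_z = 5.5
height = 2.5
color = 'lightgray'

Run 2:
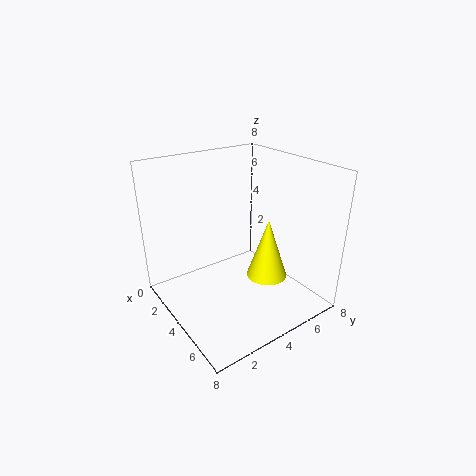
pos_x = 6.5
pos_y = 4
pos_z = 3
height = 3
color = 'yellow'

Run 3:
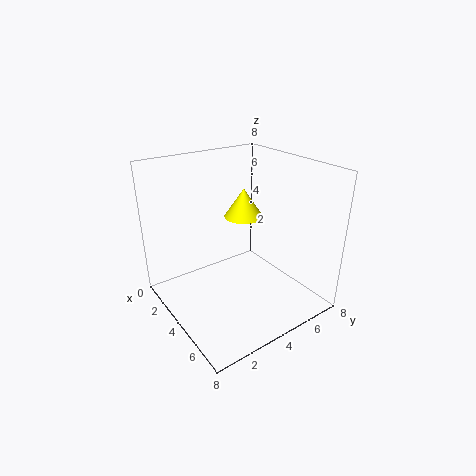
pos_x = 4.5
pos_y = 4
pos_z = 5.5
height = 1.5
color = 'yellow'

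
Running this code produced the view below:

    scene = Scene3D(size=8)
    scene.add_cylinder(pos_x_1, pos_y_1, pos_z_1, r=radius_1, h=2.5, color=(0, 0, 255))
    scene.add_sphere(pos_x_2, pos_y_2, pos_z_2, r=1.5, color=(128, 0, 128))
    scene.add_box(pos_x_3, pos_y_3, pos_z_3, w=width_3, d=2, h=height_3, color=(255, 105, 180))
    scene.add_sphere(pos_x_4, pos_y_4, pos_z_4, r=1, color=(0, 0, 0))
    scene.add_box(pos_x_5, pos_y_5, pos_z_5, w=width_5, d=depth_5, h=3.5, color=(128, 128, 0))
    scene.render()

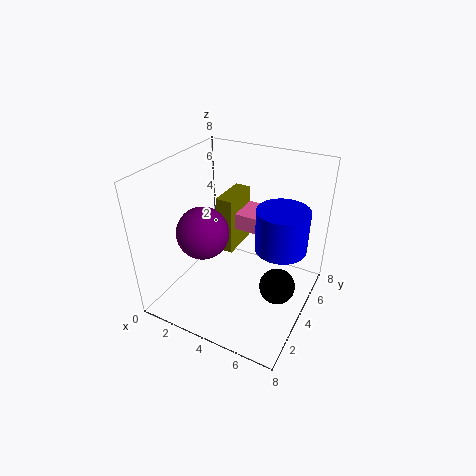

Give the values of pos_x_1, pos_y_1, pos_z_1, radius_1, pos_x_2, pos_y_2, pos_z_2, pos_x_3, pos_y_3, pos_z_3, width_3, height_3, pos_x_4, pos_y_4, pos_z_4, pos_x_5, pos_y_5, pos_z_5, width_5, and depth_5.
pos_x_1 = 6
pos_y_1 = 5.5
pos_z_1 = 3
radius_1 = 1.5
pos_x_2 = 2
pos_y_2 = 3.5
pos_z_2 = 4
pos_x_3 = 2
pos_y_3 = 5.5
pos_z_3 = 3.5
width_3 = 2.5
height_3 = 1
pos_x_4 = 6.5
pos_y_4 = 4
pos_z_4 = 1.5
pos_x_5 = 2
pos_y_5 = 5
pos_z_5 = 2
width_5 = 1
depth_5 = 2.5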